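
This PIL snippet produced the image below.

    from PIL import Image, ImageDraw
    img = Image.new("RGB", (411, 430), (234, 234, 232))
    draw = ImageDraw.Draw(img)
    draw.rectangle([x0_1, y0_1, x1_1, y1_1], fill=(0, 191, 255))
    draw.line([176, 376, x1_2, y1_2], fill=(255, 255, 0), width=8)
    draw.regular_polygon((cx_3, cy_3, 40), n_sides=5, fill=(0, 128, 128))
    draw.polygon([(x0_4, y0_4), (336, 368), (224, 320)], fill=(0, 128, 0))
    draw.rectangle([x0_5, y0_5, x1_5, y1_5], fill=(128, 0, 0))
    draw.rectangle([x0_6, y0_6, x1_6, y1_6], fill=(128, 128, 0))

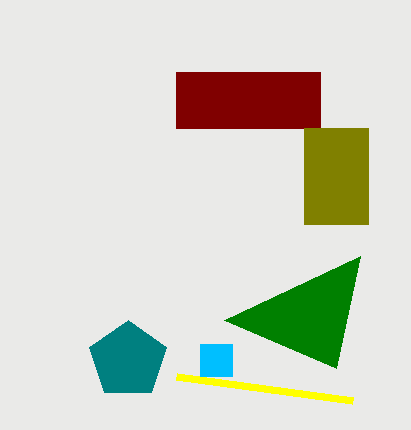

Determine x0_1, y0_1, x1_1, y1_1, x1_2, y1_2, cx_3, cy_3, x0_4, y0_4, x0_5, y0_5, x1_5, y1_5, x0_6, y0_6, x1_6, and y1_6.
x0_1 = 200, y0_1 = 344, x1_1 = 232, y1_1 = 376, x1_2 = 352, y1_2 = 400, cx_3 = 128, cy_3 = 360, x0_4 = 360, y0_4 = 256, x0_5 = 176, y0_5 = 72, x1_5 = 320, y1_5 = 128, x0_6 = 304, y0_6 = 128, x1_6 = 368, y1_6 = 224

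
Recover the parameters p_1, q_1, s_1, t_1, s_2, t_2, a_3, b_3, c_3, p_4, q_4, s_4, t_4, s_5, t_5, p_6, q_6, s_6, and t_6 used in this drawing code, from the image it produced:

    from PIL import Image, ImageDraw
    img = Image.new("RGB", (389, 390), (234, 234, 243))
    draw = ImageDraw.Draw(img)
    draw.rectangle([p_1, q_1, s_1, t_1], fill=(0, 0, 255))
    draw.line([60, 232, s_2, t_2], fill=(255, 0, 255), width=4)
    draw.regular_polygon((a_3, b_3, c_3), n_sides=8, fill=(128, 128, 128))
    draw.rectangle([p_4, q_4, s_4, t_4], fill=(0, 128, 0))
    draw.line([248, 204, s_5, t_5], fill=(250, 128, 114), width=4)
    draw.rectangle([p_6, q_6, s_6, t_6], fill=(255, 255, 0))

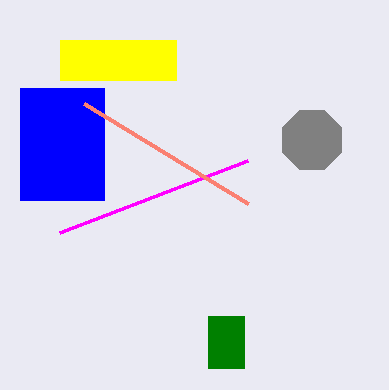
p_1 = 20
q_1 = 88
s_1 = 104
t_1 = 200
s_2 = 248
t_2 = 160
a_3 = 312
b_3 = 140
c_3 = 32
p_4 = 208
q_4 = 316
s_4 = 244
t_4 = 368
s_5 = 84
t_5 = 104
p_6 = 60
q_6 = 40
s_6 = 176
t_6 = 80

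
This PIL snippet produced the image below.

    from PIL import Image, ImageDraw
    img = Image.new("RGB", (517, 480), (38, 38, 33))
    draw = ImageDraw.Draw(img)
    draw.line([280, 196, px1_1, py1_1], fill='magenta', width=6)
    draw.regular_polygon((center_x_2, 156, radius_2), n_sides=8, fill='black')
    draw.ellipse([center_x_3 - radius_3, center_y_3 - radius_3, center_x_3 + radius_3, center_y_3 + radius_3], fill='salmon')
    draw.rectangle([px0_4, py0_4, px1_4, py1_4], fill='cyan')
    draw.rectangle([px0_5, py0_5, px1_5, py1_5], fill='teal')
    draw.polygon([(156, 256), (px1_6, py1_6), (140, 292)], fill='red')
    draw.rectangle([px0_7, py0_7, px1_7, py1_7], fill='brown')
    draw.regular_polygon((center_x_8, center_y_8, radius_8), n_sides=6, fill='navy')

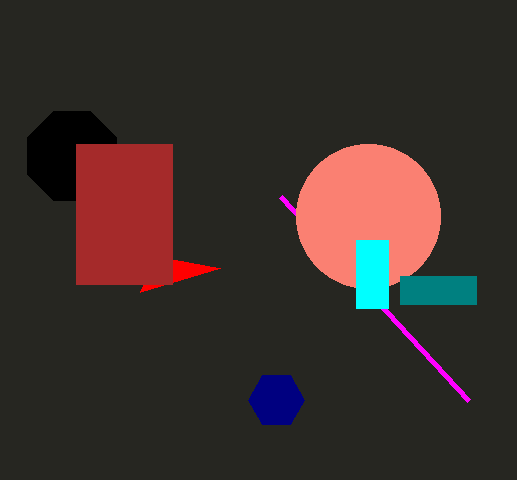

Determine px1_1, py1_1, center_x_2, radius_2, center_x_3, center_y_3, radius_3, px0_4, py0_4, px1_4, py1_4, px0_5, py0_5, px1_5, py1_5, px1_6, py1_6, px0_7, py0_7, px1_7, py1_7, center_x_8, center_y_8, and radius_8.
px1_1 = 468
py1_1 = 400
center_x_2 = 72
radius_2 = 48
center_x_3 = 368
center_y_3 = 216
radius_3 = 72
px0_4 = 356
py0_4 = 240
px1_4 = 388
py1_4 = 308
px0_5 = 400
py0_5 = 276
px1_5 = 476
py1_5 = 304
px1_6 = 220
py1_6 = 268
px0_7 = 76
py0_7 = 144
px1_7 = 172
py1_7 = 284
center_x_8 = 276
center_y_8 = 400
radius_8 = 28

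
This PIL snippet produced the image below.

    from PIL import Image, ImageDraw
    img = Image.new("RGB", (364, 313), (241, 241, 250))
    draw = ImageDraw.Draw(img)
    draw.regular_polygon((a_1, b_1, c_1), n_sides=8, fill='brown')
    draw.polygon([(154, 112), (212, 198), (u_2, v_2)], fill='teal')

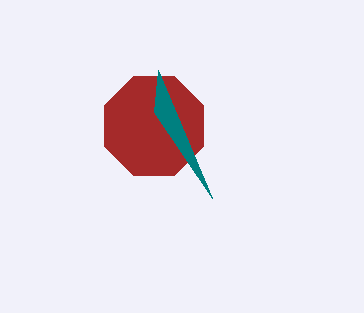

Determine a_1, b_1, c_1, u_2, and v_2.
a_1 = 154, b_1 = 126, c_1 = 54, u_2 = 158, v_2 = 70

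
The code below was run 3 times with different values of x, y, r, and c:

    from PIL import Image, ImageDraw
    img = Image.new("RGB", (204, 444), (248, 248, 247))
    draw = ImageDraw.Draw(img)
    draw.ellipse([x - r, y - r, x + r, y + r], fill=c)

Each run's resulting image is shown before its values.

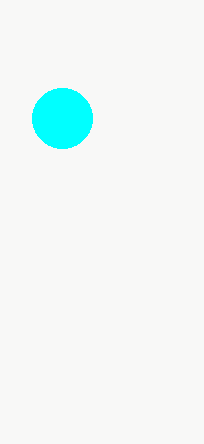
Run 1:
x = 62, y = 118, r = 30, c = 'cyan'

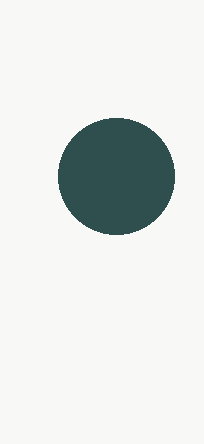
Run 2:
x = 116, y = 176, r = 58, c = 'darkslategray'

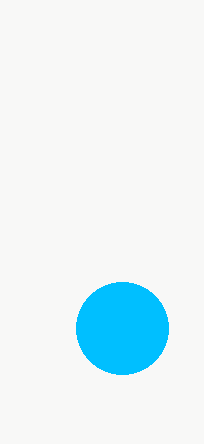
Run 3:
x = 122, y = 328, r = 46, c = 'deepskyblue'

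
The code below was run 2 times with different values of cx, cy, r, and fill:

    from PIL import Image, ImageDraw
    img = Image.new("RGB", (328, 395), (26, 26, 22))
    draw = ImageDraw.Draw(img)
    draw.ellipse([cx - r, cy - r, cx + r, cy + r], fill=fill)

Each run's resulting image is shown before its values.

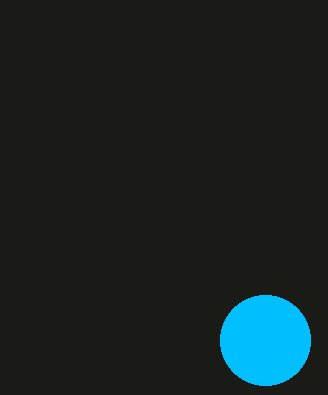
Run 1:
cx = 265
cy = 340
r = 45
fill = 'deepskyblue'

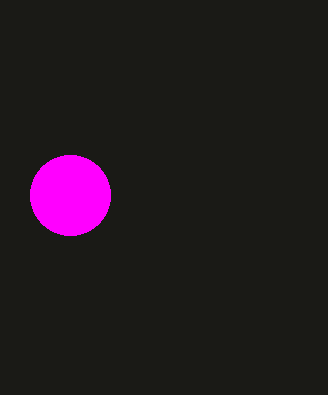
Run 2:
cx = 70, cy = 195, r = 40, fill = 'magenta'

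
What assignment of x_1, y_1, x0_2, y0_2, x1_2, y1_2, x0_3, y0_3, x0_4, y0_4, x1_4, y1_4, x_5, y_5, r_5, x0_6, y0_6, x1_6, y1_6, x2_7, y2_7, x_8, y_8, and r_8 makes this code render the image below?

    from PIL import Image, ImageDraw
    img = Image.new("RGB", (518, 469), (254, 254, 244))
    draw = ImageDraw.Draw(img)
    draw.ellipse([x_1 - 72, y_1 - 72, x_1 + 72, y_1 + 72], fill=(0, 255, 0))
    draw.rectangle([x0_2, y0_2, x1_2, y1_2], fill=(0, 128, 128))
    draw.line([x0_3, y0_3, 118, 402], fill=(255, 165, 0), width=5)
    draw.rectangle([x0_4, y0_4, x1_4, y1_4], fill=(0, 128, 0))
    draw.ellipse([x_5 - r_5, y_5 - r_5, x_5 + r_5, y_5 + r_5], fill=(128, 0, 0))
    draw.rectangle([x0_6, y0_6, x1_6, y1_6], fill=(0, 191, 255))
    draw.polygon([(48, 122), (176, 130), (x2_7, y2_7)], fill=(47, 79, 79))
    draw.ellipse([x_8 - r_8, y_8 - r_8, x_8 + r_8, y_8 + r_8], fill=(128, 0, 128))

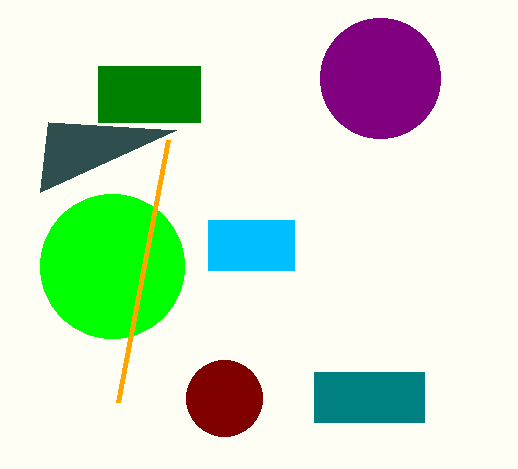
x_1 = 112, y_1 = 266, x0_2 = 314, y0_2 = 372, x1_2 = 424, y1_2 = 422, x0_3 = 168, y0_3 = 140, x0_4 = 98, y0_4 = 66, x1_4 = 200, y1_4 = 122, x_5 = 224, y_5 = 398, r_5 = 38, x0_6 = 208, y0_6 = 220, x1_6 = 294, y1_6 = 270, x2_7 = 40, y2_7 = 192, x_8 = 380, y_8 = 78, r_8 = 60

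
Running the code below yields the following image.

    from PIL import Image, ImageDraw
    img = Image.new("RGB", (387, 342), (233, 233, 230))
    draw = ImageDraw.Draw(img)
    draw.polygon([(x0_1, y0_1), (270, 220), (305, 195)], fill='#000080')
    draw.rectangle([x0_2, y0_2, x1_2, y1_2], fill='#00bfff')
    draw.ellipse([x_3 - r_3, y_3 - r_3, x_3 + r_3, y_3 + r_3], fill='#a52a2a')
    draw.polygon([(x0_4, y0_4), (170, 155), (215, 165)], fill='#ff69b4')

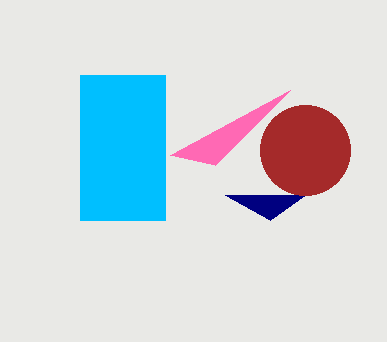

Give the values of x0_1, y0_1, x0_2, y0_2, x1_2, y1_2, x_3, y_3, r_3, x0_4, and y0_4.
x0_1 = 225
y0_1 = 195
x0_2 = 80
y0_2 = 75
x1_2 = 165
y1_2 = 220
x_3 = 305
y_3 = 150
r_3 = 45
x0_4 = 290
y0_4 = 90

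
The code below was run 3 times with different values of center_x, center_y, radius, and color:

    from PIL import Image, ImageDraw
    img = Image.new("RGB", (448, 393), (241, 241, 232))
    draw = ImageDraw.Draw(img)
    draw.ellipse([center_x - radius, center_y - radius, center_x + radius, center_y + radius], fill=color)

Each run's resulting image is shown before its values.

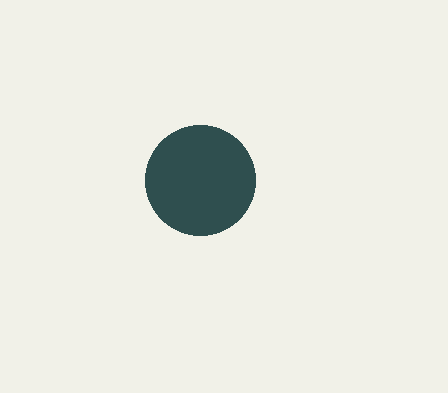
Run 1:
center_x = 200
center_y = 180
radius = 55
color = 'darkslategray'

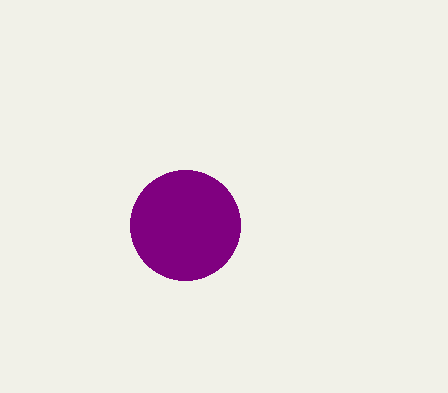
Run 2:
center_x = 185, center_y = 225, radius = 55, color = 'purple'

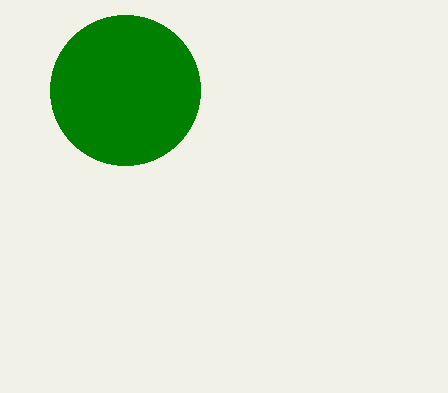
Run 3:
center_x = 125; center_y = 90; radius = 75; color = 'green'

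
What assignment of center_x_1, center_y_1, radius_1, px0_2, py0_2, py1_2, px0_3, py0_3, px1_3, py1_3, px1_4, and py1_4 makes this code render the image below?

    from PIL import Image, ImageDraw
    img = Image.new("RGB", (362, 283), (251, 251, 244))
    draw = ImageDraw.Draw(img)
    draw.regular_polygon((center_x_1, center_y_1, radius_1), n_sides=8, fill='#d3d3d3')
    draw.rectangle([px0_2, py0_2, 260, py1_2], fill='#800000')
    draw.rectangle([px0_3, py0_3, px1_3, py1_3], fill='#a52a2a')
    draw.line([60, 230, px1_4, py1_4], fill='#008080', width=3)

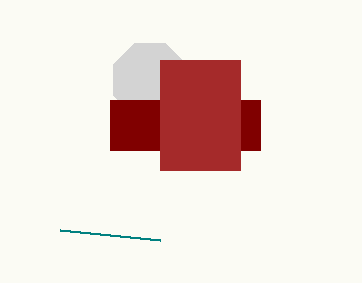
center_x_1 = 150
center_y_1 = 80
radius_1 = 40
px0_2 = 110
py0_2 = 100
py1_2 = 150
px0_3 = 160
py0_3 = 60
px1_3 = 240
py1_3 = 170
px1_4 = 160
py1_4 = 240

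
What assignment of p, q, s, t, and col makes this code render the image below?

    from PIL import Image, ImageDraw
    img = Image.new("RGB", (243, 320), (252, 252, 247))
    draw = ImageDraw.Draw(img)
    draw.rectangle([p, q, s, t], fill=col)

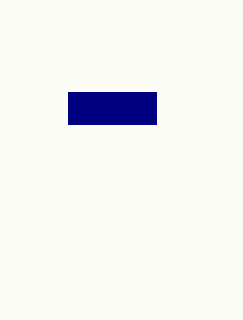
p = 68
q = 92
s = 156
t = 124
col = 'navy'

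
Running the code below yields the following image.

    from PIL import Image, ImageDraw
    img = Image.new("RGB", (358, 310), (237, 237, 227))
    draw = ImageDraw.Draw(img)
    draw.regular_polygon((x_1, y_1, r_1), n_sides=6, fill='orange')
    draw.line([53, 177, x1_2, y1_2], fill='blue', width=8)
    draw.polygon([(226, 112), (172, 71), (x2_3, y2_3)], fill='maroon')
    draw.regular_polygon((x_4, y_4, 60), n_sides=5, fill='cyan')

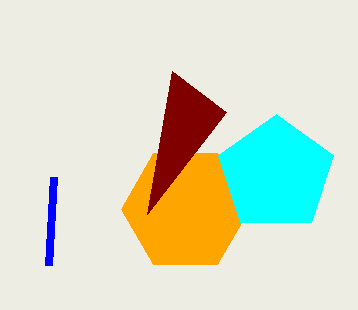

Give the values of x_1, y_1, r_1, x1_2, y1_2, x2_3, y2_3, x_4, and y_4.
x_1 = 185
y_1 = 209
r_1 = 64
x1_2 = 48
y1_2 = 265
x2_3 = 147
y2_3 = 214
x_4 = 276
y_4 = 174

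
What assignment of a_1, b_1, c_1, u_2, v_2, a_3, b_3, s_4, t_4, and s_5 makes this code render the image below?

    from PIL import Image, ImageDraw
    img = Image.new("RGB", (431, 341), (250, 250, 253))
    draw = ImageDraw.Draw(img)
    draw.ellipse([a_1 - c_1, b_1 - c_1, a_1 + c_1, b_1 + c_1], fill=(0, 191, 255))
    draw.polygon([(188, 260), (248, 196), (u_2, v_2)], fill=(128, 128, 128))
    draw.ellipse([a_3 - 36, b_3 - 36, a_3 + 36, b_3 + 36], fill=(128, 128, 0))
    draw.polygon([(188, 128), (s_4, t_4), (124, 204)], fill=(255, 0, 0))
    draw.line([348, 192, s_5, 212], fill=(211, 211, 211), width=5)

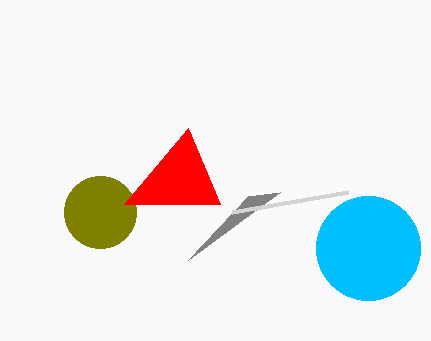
a_1 = 368; b_1 = 248; c_1 = 52; u_2 = 280; v_2 = 192; a_3 = 100; b_3 = 212; s_4 = 220; t_4 = 204; s_5 = 232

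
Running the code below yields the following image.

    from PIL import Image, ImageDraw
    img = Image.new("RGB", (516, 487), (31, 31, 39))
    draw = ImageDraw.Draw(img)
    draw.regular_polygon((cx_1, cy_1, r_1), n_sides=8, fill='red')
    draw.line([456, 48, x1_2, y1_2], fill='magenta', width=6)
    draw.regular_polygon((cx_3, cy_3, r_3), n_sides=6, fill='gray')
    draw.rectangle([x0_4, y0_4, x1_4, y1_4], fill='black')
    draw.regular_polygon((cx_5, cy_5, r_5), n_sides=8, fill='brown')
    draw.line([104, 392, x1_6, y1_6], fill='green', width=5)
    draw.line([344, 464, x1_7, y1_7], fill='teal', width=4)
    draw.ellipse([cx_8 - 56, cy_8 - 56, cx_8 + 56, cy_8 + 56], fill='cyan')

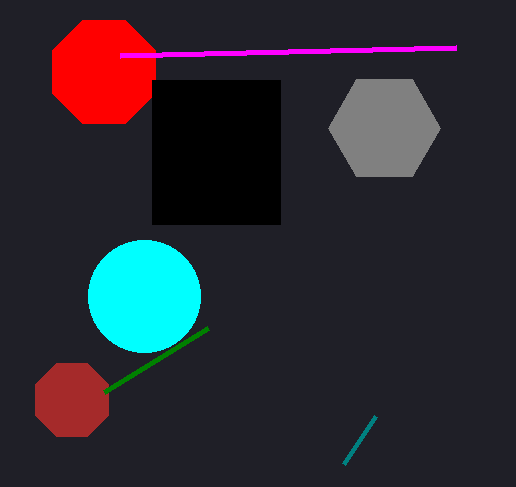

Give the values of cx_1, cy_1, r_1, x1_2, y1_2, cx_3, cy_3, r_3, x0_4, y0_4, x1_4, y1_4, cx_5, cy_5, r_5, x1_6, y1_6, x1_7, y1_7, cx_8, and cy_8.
cx_1 = 104
cy_1 = 72
r_1 = 56
x1_2 = 120
y1_2 = 56
cx_3 = 384
cy_3 = 128
r_3 = 56
x0_4 = 152
y0_4 = 80
x1_4 = 280
y1_4 = 224
cx_5 = 72
cy_5 = 400
r_5 = 40
x1_6 = 208
y1_6 = 328
x1_7 = 376
y1_7 = 416
cx_8 = 144
cy_8 = 296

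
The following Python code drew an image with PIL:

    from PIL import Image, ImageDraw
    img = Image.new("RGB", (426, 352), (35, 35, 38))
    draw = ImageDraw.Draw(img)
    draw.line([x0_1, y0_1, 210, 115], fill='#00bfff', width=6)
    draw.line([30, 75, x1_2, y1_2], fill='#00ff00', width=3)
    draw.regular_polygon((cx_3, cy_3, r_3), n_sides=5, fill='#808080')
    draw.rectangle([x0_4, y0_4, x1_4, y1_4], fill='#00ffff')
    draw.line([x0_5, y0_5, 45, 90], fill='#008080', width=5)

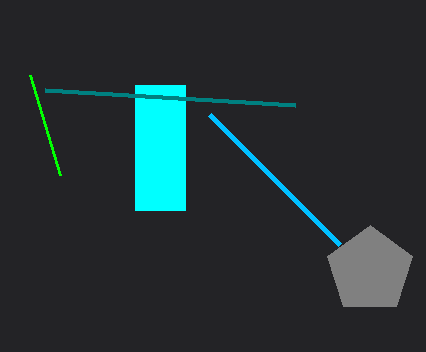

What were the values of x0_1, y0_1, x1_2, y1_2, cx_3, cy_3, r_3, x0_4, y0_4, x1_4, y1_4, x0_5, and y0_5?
x0_1 = 340
y0_1 = 245
x1_2 = 60
y1_2 = 175
cx_3 = 370
cy_3 = 270
r_3 = 45
x0_4 = 135
y0_4 = 85
x1_4 = 185
y1_4 = 210
x0_5 = 295
y0_5 = 105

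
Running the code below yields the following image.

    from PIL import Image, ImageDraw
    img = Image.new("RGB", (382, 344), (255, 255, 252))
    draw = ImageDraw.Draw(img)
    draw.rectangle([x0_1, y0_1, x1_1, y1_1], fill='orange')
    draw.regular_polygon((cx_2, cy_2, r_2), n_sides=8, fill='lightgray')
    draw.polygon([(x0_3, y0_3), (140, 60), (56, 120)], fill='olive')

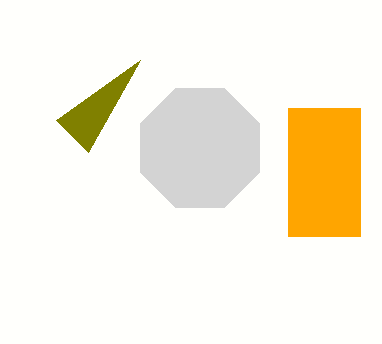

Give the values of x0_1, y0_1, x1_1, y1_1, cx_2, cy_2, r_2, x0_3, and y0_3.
x0_1 = 288; y0_1 = 108; x1_1 = 360; y1_1 = 236; cx_2 = 200; cy_2 = 148; r_2 = 64; x0_3 = 88; y0_3 = 152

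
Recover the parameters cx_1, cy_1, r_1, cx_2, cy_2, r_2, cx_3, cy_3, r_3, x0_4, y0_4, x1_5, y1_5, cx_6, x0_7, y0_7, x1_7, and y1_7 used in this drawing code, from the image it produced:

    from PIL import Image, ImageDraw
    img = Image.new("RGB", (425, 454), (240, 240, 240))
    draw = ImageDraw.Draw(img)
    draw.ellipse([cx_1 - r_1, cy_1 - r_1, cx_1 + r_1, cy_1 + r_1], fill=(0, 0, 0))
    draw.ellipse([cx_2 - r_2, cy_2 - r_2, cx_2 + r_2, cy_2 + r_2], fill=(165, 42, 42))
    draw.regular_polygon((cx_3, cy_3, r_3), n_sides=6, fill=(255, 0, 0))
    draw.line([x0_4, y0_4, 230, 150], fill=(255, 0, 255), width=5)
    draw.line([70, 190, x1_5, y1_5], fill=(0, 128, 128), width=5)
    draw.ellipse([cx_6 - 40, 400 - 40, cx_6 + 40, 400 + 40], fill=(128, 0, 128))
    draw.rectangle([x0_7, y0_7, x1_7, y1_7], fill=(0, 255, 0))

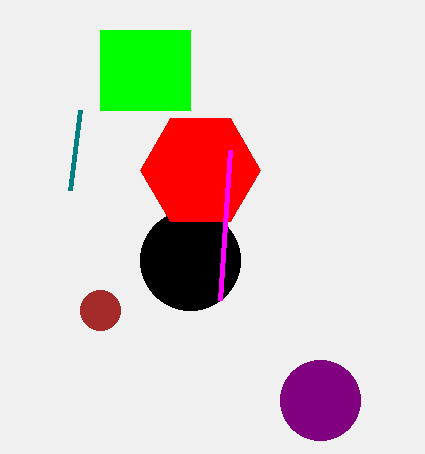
cx_1 = 190; cy_1 = 260; r_1 = 50; cx_2 = 100; cy_2 = 310; r_2 = 20; cx_3 = 200; cy_3 = 170; r_3 = 60; x0_4 = 220; y0_4 = 300; x1_5 = 80; y1_5 = 110; cx_6 = 320; x0_7 = 100; y0_7 = 30; x1_7 = 190; y1_7 = 110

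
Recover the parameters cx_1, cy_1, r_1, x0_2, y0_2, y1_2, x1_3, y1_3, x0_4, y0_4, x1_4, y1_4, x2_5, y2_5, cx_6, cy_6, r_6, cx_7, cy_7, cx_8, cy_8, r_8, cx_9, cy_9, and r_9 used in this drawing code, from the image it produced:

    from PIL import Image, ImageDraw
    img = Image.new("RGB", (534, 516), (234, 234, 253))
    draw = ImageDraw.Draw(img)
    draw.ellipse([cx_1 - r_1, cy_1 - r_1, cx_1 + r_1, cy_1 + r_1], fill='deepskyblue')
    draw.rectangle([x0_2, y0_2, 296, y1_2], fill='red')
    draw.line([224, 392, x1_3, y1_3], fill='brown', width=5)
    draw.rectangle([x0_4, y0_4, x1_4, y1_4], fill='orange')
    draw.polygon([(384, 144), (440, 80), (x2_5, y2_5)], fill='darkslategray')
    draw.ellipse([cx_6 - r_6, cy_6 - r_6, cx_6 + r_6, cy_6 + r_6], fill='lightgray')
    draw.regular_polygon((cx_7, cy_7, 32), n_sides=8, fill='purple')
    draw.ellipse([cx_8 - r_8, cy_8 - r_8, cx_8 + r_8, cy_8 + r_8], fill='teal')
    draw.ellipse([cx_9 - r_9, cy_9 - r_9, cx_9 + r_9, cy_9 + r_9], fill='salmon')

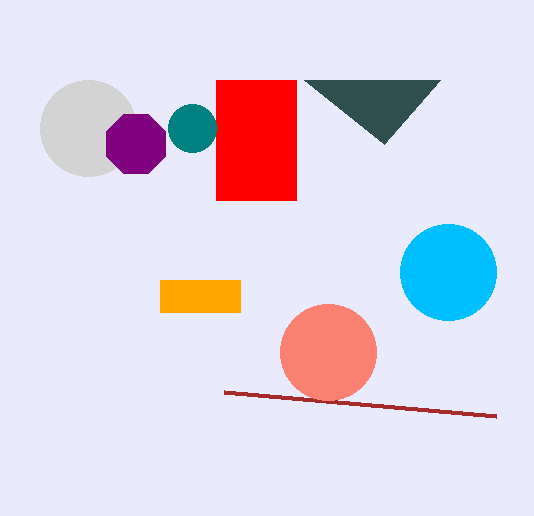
cx_1 = 448; cy_1 = 272; r_1 = 48; x0_2 = 216; y0_2 = 80; y1_2 = 200; x1_3 = 496; y1_3 = 416; x0_4 = 160; y0_4 = 280; x1_4 = 240; y1_4 = 312; x2_5 = 304; y2_5 = 80; cx_6 = 88; cy_6 = 128; r_6 = 48; cx_7 = 136; cy_7 = 144; cx_8 = 192; cy_8 = 128; r_8 = 24; cx_9 = 328; cy_9 = 352; r_9 = 48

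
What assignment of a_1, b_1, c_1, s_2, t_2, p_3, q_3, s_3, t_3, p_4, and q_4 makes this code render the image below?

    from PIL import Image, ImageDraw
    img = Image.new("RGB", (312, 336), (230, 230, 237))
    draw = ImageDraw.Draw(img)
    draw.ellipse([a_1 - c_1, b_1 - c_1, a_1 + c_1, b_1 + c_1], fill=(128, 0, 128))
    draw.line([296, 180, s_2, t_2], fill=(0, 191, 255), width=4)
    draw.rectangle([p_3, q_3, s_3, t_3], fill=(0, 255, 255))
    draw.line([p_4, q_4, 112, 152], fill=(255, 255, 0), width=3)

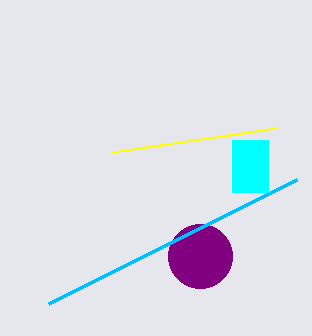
a_1 = 200; b_1 = 256; c_1 = 32; s_2 = 48; t_2 = 304; p_3 = 232; q_3 = 140; s_3 = 268; t_3 = 192; p_4 = 276; q_4 = 128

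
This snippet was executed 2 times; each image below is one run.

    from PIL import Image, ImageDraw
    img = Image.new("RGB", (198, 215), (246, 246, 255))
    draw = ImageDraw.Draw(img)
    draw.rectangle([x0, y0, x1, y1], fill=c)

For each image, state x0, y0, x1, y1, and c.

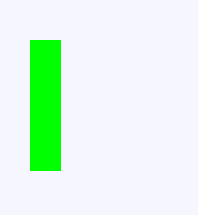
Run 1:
x0 = 30; y0 = 40; x1 = 60; y1 = 170; c = 'lime'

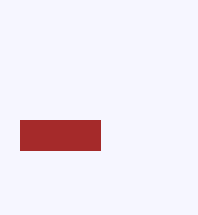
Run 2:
x0 = 20; y0 = 120; x1 = 100; y1 = 150; c = 'brown'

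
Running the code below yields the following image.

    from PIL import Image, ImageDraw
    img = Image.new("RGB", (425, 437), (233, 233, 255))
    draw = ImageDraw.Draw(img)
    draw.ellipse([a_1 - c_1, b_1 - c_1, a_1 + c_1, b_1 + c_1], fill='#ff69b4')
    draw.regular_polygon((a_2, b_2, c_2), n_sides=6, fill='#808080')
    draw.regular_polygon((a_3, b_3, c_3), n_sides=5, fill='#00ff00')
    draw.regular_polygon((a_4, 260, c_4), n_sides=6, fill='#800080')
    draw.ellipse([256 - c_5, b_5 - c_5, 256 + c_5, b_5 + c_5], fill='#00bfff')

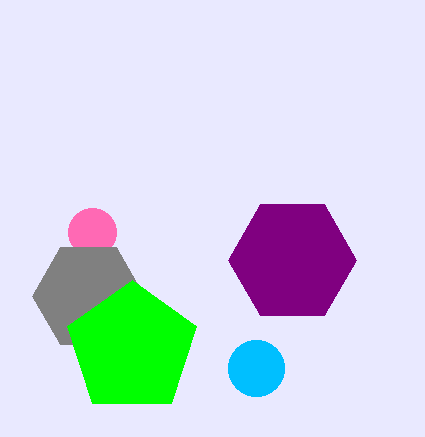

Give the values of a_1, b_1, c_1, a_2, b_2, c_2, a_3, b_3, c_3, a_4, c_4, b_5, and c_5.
a_1 = 92, b_1 = 232, c_1 = 24, a_2 = 88, b_2 = 296, c_2 = 56, a_3 = 132, b_3 = 348, c_3 = 68, a_4 = 292, c_4 = 64, b_5 = 368, c_5 = 28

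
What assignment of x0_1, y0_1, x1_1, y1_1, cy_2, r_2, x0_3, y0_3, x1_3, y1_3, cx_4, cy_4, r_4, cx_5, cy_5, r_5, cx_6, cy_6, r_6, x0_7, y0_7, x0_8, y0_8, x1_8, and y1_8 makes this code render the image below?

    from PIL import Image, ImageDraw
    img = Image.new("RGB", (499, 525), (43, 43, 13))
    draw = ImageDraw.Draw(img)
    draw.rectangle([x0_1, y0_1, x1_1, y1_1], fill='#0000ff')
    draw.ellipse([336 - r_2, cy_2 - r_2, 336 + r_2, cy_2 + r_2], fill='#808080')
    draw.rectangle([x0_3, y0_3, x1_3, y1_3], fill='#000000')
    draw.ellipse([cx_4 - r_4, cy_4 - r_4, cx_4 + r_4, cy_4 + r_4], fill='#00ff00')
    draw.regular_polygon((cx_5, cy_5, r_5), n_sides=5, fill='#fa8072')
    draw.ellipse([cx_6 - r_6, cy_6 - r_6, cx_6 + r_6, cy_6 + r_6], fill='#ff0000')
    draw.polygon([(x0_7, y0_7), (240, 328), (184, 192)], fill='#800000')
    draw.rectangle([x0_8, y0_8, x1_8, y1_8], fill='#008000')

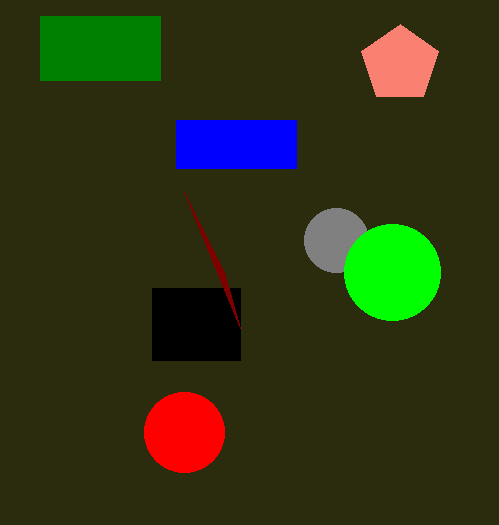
x0_1 = 176; y0_1 = 120; x1_1 = 296; y1_1 = 168; cy_2 = 240; r_2 = 32; x0_3 = 152; y0_3 = 288; x1_3 = 240; y1_3 = 360; cx_4 = 392; cy_4 = 272; r_4 = 48; cx_5 = 400; cy_5 = 64; r_5 = 40; cx_6 = 184; cy_6 = 432; r_6 = 40; x0_7 = 224; y0_7 = 272; x0_8 = 40; y0_8 = 16; x1_8 = 160; y1_8 = 80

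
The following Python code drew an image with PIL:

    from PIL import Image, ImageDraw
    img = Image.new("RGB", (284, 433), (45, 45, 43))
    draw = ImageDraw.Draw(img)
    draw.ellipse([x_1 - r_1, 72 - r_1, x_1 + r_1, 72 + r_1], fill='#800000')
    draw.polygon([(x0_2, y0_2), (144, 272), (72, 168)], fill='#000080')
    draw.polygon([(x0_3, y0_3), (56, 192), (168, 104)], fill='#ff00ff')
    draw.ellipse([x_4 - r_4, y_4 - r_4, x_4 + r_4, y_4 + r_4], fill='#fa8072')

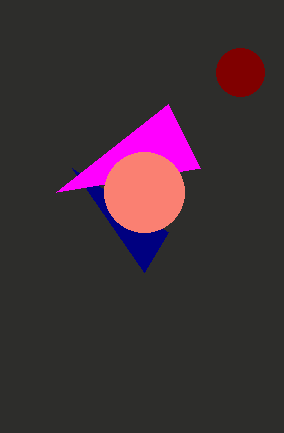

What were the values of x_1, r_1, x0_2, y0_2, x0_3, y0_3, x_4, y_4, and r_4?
x_1 = 240; r_1 = 24; x0_2 = 168; y0_2 = 232; x0_3 = 200; y0_3 = 168; x_4 = 144; y_4 = 192; r_4 = 40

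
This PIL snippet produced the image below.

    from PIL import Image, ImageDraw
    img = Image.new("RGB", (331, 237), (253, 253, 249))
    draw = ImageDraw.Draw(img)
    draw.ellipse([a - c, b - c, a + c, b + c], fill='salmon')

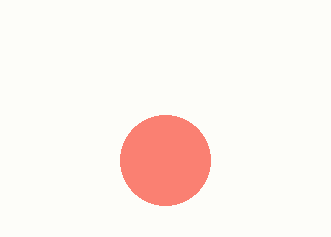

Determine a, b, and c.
a = 165
b = 160
c = 45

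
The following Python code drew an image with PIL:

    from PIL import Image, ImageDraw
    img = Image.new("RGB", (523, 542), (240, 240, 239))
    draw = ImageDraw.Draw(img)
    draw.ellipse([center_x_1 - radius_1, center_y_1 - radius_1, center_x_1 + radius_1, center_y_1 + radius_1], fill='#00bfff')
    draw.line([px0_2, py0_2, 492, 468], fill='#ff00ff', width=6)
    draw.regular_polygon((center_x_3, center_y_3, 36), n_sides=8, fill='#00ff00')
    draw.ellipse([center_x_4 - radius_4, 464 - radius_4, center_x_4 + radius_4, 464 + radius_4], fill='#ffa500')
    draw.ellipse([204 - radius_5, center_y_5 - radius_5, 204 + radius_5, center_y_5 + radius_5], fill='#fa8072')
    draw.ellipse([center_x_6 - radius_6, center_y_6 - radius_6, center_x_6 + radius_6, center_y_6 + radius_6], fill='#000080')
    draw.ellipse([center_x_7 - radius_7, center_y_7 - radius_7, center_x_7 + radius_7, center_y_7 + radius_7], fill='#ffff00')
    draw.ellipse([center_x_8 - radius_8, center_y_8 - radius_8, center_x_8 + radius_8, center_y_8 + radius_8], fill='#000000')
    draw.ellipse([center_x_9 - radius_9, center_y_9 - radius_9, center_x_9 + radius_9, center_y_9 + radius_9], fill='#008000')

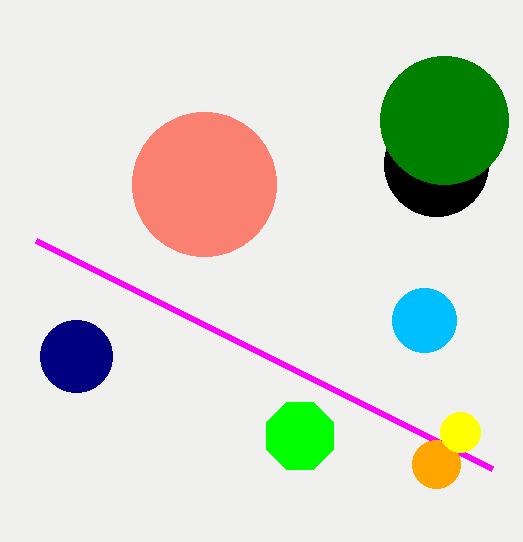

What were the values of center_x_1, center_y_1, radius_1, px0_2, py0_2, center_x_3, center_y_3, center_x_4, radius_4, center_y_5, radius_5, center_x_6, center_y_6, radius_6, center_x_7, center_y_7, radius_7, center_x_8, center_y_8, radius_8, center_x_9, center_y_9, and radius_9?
center_x_1 = 424, center_y_1 = 320, radius_1 = 32, px0_2 = 36, py0_2 = 240, center_x_3 = 300, center_y_3 = 436, center_x_4 = 436, radius_4 = 24, center_y_5 = 184, radius_5 = 72, center_x_6 = 76, center_y_6 = 356, radius_6 = 36, center_x_7 = 460, center_y_7 = 432, radius_7 = 20, center_x_8 = 436, center_y_8 = 164, radius_8 = 52, center_x_9 = 444, center_y_9 = 120, radius_9 = 64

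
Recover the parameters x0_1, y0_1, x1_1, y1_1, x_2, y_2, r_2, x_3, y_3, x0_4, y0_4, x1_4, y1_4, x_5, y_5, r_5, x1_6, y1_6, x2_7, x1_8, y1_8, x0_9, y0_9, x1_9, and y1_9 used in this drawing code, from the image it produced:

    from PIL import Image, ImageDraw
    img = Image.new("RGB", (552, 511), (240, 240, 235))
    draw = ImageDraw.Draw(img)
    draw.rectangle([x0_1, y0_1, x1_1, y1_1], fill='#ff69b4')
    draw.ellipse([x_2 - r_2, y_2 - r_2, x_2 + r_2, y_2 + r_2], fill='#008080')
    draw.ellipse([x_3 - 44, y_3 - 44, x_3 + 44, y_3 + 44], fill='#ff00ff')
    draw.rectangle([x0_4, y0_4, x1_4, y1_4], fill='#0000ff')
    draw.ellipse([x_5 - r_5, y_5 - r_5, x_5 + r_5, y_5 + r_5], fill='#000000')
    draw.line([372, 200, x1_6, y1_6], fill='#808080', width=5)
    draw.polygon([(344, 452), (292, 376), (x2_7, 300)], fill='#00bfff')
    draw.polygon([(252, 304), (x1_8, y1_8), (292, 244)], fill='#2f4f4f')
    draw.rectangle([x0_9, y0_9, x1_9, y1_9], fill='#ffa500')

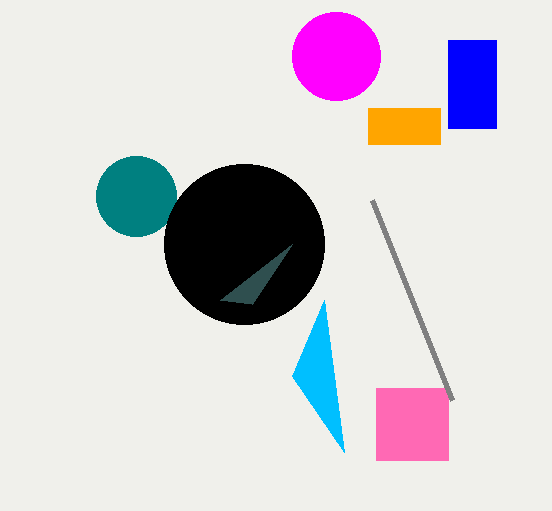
x0_1 = 376, y0_1 = 388, x1_1 = 448, y1_1 = 460, x_2 = 136, y_2 = 196, r_2 = 40, x_3 = 336, y_3 = 56, x0_4 = 448, y0_4 = 40, x1_4 = 496, y1_4 = 128, x_5 = 244, y_5 = 244, r_5 = 80, x1_6 = 452, y1_6 = 400, x2_7 = 324, x1_8 = 220, y1_8 = 300, x0_9 = 368, y0_9 = 108, x1_9 = 440, y1_9 = 144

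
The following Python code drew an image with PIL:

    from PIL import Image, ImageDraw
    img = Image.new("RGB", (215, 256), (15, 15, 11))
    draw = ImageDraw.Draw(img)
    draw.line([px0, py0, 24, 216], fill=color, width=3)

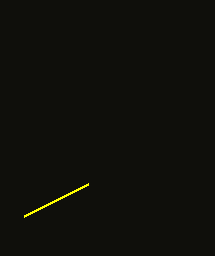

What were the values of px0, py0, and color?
px0 = 88; py0 = 184; color = 'yellow'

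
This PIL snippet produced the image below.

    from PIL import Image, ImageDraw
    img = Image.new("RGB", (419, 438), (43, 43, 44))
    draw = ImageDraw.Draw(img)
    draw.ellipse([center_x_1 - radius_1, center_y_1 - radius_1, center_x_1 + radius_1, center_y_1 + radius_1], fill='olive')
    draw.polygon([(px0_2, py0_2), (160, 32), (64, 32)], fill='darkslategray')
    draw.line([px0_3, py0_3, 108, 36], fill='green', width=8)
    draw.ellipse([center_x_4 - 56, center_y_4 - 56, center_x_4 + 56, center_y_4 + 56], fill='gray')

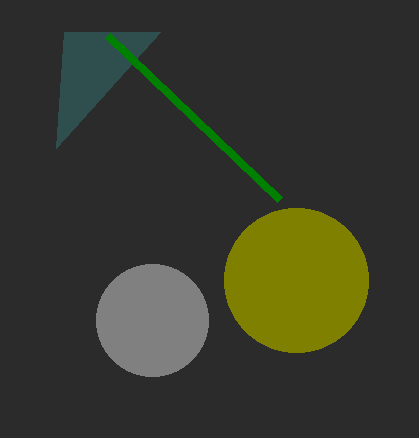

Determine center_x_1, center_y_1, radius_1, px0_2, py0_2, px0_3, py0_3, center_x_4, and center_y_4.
center_x_1 = 296, center_y_1 = 280, radius_1 = 72, px0_2 = 56, py0_2 = 148, px0_3 = 280, py0_3 = 200, center_x_4 = 152, center_y_4 = 320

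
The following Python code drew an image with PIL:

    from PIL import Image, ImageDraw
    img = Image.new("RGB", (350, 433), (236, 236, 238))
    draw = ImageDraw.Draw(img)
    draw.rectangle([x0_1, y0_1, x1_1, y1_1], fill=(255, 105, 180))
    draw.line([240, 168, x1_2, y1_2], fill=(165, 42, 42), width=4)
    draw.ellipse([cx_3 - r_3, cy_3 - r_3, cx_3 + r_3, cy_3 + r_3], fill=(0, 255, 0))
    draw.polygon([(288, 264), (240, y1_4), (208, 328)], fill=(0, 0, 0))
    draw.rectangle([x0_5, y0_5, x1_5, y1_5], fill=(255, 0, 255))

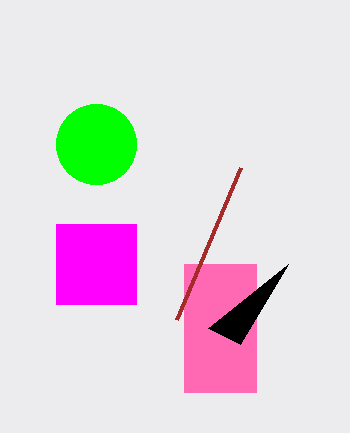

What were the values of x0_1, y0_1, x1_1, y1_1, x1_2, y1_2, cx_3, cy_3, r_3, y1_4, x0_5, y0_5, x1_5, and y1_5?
x0_1 = 184
y0_1 = 264
x1_1 = 256
y1_1 = 392
x1_2 = 176
y1_2 = 320
cx_3 = 96
cy_3 = 144
r_3 = 40
y1_4 = 344
x0_5 = 56
y0_5 = 224
x1_5 = 136
y1_5 = 304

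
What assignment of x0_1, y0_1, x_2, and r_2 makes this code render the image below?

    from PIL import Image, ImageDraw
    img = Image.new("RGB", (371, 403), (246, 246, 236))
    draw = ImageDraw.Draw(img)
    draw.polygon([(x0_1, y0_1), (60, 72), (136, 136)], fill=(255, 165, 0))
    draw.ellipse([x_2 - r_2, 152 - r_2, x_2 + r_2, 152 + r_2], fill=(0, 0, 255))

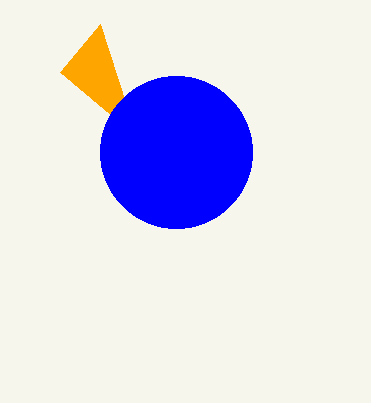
x0_1 = 100; y0_1 = 24; x_2 = 176; r_2 = 76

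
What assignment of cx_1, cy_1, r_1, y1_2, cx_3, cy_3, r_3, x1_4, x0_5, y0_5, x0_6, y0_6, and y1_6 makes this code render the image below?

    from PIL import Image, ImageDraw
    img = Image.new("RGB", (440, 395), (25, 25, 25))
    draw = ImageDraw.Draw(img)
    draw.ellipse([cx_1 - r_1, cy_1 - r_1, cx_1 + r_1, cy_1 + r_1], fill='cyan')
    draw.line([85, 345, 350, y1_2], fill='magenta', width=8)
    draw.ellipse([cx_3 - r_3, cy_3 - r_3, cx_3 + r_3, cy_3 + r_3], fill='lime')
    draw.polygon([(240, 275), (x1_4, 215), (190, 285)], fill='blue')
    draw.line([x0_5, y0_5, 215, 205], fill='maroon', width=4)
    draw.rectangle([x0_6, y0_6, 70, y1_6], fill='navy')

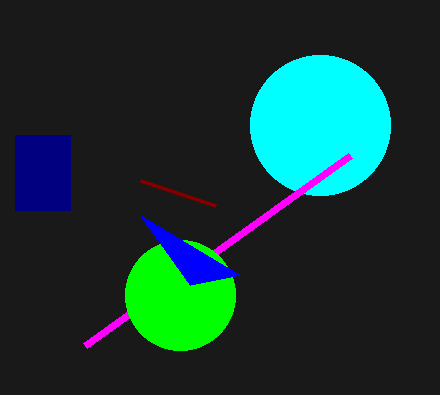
cx_1 = 320
cy_1 = 125
r_1 = 70
y1_2 = 155
cx_3 = 180
cy_3 = 295
r_3 = 55
x1_4 = 140
x0_5 = 140
y0_5 = 180
x0_6 = 15
y0_6 = 135
y1_6 = 210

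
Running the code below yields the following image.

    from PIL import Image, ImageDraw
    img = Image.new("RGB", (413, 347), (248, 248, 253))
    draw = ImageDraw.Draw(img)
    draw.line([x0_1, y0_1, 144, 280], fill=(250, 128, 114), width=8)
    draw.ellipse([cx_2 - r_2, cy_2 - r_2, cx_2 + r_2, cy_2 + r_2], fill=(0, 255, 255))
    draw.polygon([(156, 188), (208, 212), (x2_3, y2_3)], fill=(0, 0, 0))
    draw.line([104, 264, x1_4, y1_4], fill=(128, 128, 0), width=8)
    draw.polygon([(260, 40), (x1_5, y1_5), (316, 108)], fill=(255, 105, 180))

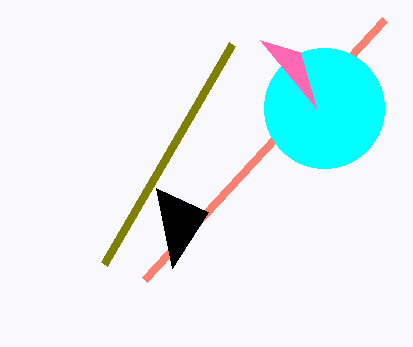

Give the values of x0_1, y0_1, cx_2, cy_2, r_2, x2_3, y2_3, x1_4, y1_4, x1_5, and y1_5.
x0_1 = 384
y0_1 = 20
cx_2 = 324
cy_2 = 108
r_2 = 60
x2_3 = 172
y2_3 = 268
x1_4 = 232
y1_4 = 44
x1_5 = 300
y1_5 = 52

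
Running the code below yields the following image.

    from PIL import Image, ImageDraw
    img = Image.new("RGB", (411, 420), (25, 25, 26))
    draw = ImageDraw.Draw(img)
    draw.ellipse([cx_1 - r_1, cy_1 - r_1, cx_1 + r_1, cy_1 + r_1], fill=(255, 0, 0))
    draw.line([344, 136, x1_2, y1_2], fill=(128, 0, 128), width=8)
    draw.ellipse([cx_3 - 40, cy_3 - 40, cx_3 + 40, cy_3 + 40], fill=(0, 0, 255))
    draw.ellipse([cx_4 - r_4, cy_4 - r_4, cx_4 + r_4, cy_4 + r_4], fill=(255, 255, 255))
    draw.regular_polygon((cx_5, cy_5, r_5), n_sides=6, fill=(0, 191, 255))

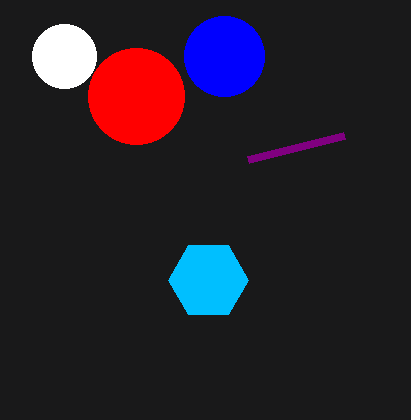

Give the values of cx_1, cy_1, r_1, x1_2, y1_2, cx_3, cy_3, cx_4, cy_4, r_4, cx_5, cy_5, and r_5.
cx_1 = 136; cy_1 = 96; r_1 = 48; x1_2 = 248; y1_2 = 160; cx_3 = 224; cy_3 = 56; cx_4 = 64; cy_4 = 56; r_4 = 32; cx_5 = 208; cy_5 = 280; r_5 = 40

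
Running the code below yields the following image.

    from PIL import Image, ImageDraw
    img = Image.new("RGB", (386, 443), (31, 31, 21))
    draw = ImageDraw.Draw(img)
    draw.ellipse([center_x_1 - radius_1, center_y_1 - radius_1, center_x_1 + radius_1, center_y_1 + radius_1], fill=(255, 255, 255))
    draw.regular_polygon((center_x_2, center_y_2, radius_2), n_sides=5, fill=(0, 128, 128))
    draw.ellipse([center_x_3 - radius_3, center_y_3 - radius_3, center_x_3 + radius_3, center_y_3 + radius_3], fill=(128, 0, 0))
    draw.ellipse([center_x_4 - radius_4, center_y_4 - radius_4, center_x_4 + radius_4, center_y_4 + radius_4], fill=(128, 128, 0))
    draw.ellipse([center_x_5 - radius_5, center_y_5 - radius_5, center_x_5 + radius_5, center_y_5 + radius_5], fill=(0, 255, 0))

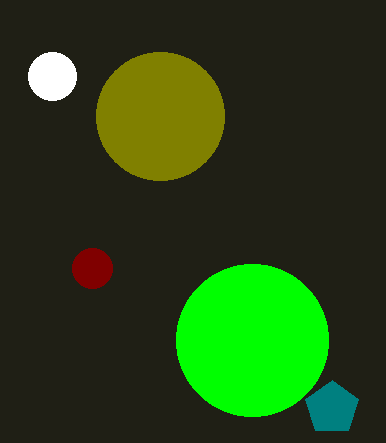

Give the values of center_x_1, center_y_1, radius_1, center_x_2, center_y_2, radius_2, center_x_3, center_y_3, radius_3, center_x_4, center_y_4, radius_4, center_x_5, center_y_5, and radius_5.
center_x_1 = 52; center_y_1 = 76; radius_1 = 24; center_x_2 = 332; center_y_2 = 408; radius_2 = 28; center_x_3 = 92; center_y_3 = 268; radius_3 = 20; center_x_4 = 160; center_y_4 = 116; radius_4 = 64; center_x_5 = 252; center_y_5 = 340; radius_5 = 76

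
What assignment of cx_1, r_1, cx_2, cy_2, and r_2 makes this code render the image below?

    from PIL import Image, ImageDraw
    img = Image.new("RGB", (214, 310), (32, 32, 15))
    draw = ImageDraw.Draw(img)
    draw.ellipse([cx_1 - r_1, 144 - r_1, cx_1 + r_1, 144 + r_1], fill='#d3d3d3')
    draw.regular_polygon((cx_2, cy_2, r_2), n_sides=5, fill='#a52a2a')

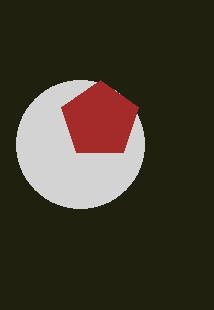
cx_1 = 80; r_1 = 64; cx_2 = 100; cy_2 = 120; r_2 = 40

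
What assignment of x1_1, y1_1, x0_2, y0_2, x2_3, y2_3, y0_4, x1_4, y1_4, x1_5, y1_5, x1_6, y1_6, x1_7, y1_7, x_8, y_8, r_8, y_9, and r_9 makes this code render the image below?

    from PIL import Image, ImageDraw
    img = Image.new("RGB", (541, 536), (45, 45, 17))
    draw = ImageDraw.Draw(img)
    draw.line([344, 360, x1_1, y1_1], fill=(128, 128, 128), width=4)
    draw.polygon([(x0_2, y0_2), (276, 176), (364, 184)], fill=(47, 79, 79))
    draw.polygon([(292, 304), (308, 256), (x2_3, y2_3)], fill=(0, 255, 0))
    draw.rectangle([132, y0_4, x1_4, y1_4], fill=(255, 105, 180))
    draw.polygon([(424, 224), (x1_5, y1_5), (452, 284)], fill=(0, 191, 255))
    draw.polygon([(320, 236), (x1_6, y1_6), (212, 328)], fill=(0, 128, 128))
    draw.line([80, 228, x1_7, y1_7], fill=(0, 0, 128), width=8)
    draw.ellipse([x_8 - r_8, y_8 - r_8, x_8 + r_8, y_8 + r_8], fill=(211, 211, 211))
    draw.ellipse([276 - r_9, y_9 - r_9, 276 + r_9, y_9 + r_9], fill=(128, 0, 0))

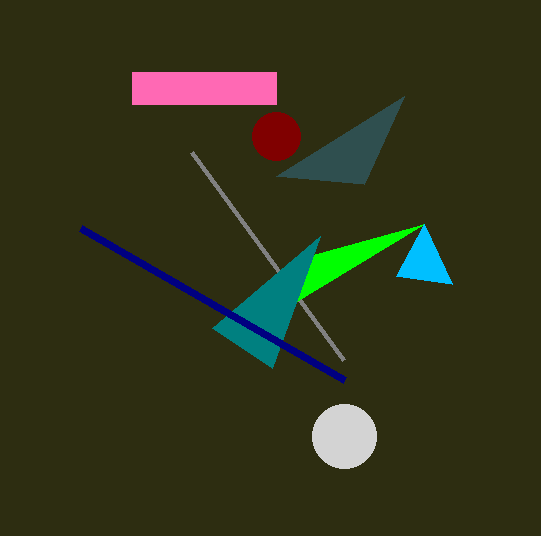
x1_1 = 192; y1_1 = 152; x0_2 = 404; y0_2 = 96; x2_3 = 424; y2_3 = 224; y0_4 = 72; x1_4 = 276; y1_4 = 104; x1_5 = 396; y1_5 = 276; x1_6 = 272; y1_6 = 368; x1_7 = 344; y1_7 = 380; x_8 = 344; y_8 = 436; r_8 = 32; y_9 = 136; r_9 = 24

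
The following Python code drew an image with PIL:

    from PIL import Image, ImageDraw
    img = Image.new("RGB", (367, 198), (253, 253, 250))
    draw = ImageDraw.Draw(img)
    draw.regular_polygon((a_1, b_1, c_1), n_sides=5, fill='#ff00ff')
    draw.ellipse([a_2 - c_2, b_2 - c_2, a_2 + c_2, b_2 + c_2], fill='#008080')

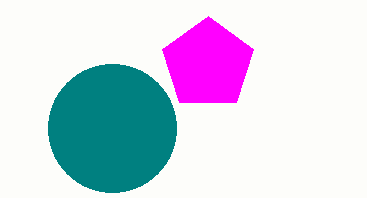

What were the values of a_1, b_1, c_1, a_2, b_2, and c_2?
a_1 = 208, b_1 = 64, c_1 = 48, a_2 = 112, b_2 = 128, c_2 = 64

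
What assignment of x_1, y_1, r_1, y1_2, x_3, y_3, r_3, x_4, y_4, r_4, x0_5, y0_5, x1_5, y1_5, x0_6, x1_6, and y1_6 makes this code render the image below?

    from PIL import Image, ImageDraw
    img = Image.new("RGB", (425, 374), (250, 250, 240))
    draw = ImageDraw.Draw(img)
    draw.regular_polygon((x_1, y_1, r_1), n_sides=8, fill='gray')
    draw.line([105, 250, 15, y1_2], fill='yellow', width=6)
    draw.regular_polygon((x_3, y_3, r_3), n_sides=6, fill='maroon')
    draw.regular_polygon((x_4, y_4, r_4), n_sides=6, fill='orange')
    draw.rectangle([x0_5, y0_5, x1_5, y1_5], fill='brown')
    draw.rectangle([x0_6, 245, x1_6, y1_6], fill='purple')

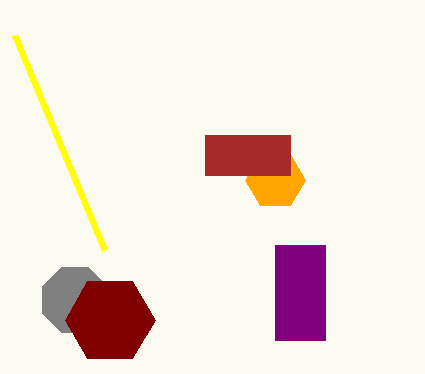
x_1 = 75; y_1 = 300; r_1 = 35; y1_2 = 35; x_3 = 110; y_3 = 320; r_3 = 45; x_4 = 275; y_4 = 180; r_4 = 30; x0_5 = 205; y0_5 = 135; x1_5 = 290; y1_5 = 175; x0_6 = 275; x1_6 = 325; y1_6 = 340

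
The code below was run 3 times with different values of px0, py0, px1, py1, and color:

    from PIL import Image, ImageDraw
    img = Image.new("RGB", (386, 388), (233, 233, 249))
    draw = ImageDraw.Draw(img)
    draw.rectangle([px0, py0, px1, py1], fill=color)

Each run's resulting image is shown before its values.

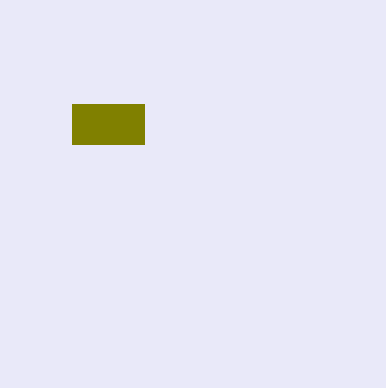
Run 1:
px0 = 72
py0 = 104
px1 = 144
py1 = 144
color = 'olive'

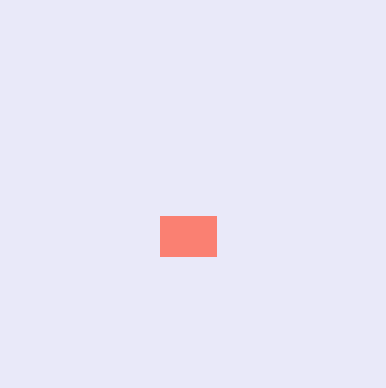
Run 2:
px0 = 160; py0 = 216; px1 = 216; py1 = 256; color = 'salmon'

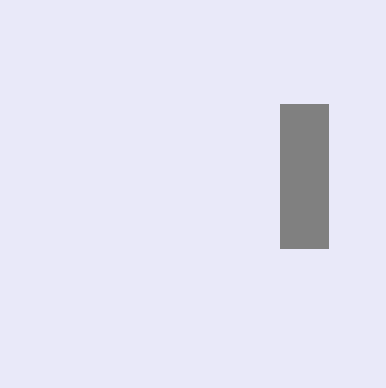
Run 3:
px0 = 280, py0 = 104, px1 = 328, py1 = 248, color = 'gray'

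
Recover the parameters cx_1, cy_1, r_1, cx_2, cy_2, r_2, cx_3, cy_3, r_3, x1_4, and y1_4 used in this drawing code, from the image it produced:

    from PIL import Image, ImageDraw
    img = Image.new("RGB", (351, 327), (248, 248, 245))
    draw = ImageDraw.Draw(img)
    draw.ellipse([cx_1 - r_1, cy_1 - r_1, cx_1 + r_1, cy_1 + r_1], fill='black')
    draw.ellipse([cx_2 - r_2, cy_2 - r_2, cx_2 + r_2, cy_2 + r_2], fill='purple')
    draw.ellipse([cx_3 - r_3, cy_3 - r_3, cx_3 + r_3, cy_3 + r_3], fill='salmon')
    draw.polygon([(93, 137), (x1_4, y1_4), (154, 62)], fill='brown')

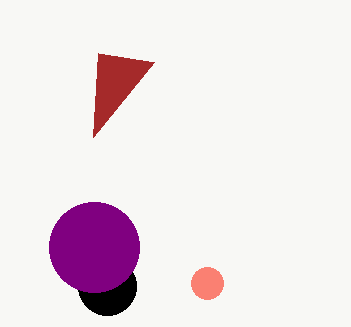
cx_1 = 107; cy_1 = 286; r_1 = 29; cx_2 = 94; cy_2 = 247; r_2 = 45; cx_3 = 207; cy_3 = 283; r_3 = 16; x1_4 = 98; y1_4 = 53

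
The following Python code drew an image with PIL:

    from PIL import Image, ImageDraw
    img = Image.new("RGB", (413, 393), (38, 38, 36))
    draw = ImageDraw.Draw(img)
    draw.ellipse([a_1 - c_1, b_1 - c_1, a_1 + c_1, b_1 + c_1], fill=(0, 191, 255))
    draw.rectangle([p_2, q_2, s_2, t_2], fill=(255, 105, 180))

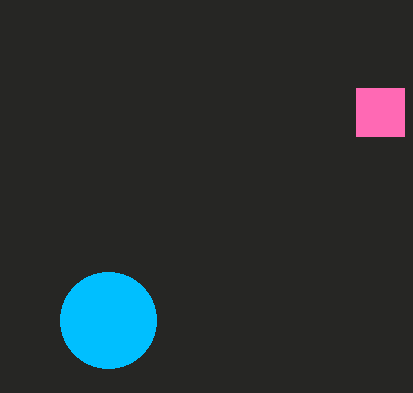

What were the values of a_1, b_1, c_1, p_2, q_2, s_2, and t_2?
a_1 = 108, b_1 = 320, c_1 = 48, p_2 = 356, q_2 = 88, s_2 = 404, t_2 = 136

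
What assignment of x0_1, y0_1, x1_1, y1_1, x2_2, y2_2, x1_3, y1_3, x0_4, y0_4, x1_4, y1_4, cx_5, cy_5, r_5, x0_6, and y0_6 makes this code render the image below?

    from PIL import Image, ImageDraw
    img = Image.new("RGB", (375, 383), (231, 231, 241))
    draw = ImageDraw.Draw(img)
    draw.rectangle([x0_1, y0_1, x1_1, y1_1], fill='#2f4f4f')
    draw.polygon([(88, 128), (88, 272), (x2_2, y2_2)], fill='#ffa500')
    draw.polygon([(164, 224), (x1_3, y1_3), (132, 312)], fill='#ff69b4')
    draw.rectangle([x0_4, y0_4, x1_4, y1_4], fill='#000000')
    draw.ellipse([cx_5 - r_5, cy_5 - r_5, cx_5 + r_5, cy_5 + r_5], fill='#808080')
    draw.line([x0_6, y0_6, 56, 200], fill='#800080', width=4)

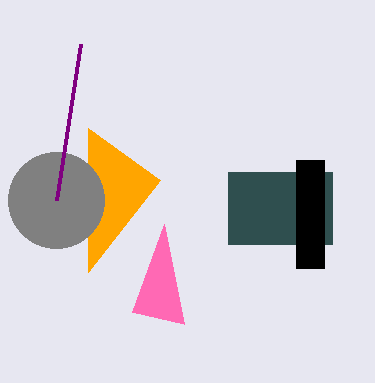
x0_1 = 228, y0_1 = 172, x1_1 = 332, y1_1 = 244, x2_2 = 160, y2_2 = 180, x1_3 = 184, y1_3 = 324, x0_4 = 296, y0_4 = 160, x1_4 = 324, y1_4 = 268, cx_5 = 56, cy_5 = 200, r_5 = 48, x0_6 = 80, y0_6 = 44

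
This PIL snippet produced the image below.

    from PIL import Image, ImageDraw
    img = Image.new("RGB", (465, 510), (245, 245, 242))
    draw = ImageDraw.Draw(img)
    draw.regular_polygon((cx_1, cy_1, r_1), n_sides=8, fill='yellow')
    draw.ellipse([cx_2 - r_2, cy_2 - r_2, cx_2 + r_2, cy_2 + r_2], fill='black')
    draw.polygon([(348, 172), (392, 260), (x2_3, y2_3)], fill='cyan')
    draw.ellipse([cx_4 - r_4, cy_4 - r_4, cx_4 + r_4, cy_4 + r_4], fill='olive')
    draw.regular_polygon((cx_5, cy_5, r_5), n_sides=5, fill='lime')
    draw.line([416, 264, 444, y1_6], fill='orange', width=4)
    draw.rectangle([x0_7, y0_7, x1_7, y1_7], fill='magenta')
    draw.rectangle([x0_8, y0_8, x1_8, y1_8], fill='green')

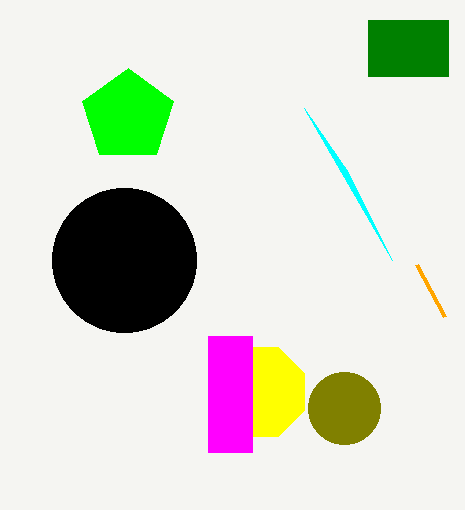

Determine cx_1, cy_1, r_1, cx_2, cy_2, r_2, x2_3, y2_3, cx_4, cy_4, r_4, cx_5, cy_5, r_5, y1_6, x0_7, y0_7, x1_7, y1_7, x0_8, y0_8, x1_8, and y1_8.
cx_1 = 260, cy_1 = 392, r_1 = 48, cx_2 = 124, cy_2 = 260, r_2 = 72, x2_3 = 304, y2_3 = 108, cx_4 = 344, cy_4 = 408, r_4 = 36, cx_5 = 128, cy_5 = 116, r_5 = 48, y1_6 = 316, x0_7 = 208, y0_7 = 336, x1_7 = 252, y1_7 = 452, x0_8 = 368, y0_8 = 20, x1_8 = 448, y1_8 = 76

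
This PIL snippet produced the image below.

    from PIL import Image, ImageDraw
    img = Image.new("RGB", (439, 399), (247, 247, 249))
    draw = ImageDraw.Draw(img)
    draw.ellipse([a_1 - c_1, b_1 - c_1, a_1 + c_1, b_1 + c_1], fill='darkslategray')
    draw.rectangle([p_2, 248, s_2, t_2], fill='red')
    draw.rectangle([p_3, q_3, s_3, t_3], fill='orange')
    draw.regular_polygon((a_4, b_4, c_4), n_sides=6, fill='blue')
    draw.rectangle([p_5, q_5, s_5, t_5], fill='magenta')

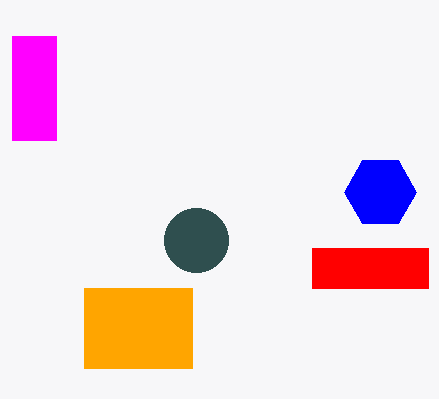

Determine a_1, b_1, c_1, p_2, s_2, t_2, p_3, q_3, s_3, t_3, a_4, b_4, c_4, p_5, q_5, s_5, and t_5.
a_1 = 196, b_1 = 240, c_1 = 32, p_2 = 312, s_2 = 428, t_2 = 288, p_3 = 84, q_3 = 288, s_3 = 192, t_3 = 368, a_4 = 380, b_4 = 192, c_4 = 36, p_5 = 12, q_5 = 36, s_5 = 56, t_5 = 140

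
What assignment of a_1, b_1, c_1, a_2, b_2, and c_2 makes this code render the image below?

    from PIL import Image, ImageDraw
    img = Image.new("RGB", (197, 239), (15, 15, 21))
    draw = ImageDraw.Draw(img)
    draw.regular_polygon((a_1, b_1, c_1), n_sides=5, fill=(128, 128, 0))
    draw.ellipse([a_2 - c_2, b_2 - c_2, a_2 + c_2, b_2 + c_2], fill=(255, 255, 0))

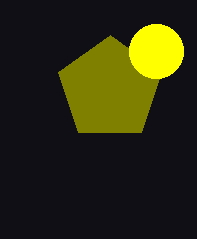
a_1 = 110
b_1 = 89
c_1 = 54
a_2 = 156
b_2 = 51
c_2 = 27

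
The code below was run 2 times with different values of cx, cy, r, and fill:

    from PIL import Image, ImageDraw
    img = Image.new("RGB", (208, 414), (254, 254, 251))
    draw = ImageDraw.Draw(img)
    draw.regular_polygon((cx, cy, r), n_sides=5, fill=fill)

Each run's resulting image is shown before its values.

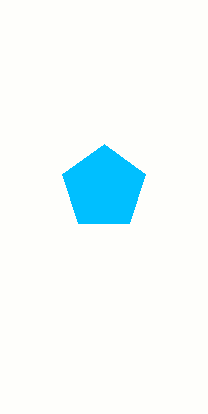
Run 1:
cx = 104
cy = 188
r = 44
fill = 'deepskyblue'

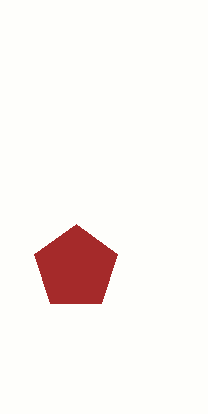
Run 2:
cx = 76; cy = 268; r = 44; fill = 'brown'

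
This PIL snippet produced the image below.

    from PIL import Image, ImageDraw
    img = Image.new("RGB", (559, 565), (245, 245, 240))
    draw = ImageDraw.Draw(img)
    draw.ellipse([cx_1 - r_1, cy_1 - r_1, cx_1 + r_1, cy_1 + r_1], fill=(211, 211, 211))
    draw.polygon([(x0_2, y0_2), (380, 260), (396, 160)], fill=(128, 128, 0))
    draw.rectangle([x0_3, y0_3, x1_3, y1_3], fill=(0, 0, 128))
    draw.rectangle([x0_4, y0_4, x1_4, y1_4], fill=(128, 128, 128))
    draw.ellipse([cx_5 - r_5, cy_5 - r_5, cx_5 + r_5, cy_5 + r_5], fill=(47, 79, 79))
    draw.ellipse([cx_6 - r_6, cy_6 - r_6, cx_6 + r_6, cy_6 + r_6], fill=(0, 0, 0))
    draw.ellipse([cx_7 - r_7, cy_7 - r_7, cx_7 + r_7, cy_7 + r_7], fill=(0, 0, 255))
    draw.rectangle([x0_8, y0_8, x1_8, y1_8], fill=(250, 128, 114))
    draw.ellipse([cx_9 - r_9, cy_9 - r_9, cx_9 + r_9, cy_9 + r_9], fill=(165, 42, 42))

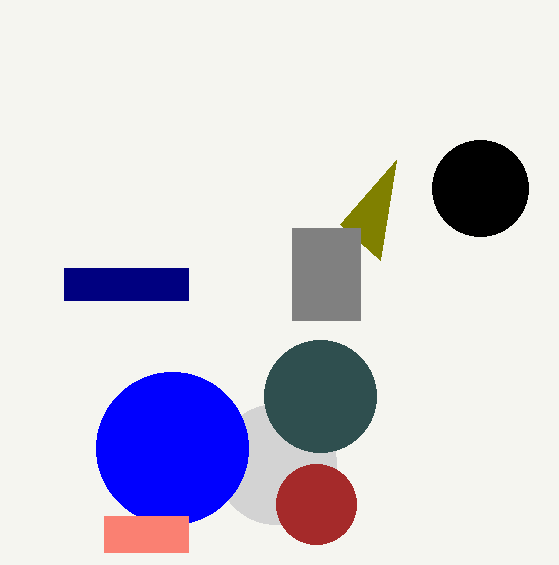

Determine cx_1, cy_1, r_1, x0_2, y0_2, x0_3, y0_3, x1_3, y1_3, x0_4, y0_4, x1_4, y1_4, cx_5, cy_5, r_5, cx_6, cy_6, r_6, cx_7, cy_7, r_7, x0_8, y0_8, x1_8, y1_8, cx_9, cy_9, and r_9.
cx_1 = 276; cy_1 = 464; r_1 = 60; x0_2 = 340; y0_2 = 224; x0_3 = 64; y0_3 = 268; x1_3 = 188; y1_3 = 300; x0_4 = 292; y0_4 = 228; x1_4 = 360; y1_4 = 320; cx_5 = 320; cy_5 = 396; r_5 = 56; cx_6 = 480; cy_6 = 188; r_6 = 48; cx_7 = 172; cy_7 = 448; r_7 = 76; x0_8 = 104; y0_8 = 516; x1_8 = 188; y1_8 = 552; cx_9 = 316; cy_9 = 504; r_9 = 40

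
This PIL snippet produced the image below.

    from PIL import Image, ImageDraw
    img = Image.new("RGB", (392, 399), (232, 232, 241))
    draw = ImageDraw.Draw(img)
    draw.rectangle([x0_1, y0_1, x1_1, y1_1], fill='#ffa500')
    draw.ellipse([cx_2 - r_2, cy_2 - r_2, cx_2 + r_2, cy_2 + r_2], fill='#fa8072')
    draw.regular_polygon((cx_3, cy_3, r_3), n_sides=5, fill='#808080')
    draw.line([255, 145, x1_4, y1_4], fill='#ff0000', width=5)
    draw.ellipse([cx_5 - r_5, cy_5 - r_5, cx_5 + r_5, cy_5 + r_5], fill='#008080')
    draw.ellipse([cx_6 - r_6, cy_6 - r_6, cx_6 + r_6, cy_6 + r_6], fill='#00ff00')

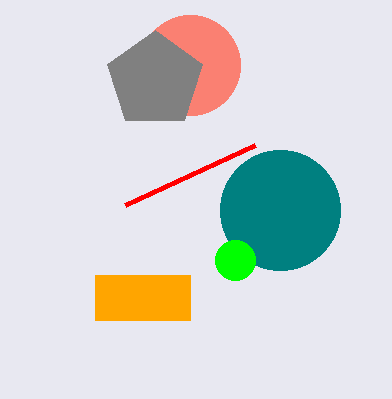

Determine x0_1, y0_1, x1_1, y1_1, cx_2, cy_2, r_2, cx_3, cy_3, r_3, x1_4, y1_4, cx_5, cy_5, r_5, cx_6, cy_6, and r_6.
x0_1 = 95, y0_1 = 275, x1_1 = 190, y1_1 = 320, cx_2 = 190, cy_2 = 65, r_2 = 50, cx_3 = 155, cy_3 = 80, r_3 = 50, x1_4 = 125, y1_4 = 205, cx_5 = 280, cy_5 = 210, r_5 = 60, cx_6 = 235, cy_6 = 260, r_6 = 20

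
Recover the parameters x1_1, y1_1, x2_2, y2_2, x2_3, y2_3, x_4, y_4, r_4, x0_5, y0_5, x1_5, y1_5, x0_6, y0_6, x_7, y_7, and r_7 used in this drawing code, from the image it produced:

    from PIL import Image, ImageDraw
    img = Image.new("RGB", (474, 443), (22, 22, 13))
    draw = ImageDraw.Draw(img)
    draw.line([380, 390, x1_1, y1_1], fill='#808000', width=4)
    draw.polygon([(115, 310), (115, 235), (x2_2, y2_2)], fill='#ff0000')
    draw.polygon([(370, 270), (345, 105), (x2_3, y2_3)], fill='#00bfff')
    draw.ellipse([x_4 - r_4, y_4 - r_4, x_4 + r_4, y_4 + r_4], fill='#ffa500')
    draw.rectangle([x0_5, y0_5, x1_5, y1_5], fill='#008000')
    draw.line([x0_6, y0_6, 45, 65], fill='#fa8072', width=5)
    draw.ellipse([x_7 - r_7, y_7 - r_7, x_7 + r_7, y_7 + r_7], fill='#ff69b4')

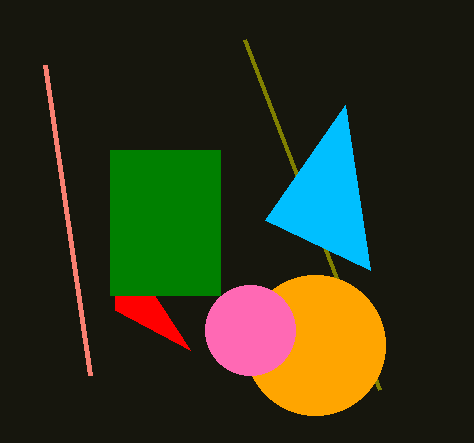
x1_1 = 245
y1_1 = 40
x2_2 = 190
y2_2 = 350
x2_3 = 265
y2_3 = 220
x_4 = 315
y_4 = 345
r_4 = 70
x0_5 = 110
y0_5 = 150
x1_5 = 220
y1_5 = 295
x0_6 = 90
y0_6 = 375
x_7 = 250
y_7 = 330
r_7 = 45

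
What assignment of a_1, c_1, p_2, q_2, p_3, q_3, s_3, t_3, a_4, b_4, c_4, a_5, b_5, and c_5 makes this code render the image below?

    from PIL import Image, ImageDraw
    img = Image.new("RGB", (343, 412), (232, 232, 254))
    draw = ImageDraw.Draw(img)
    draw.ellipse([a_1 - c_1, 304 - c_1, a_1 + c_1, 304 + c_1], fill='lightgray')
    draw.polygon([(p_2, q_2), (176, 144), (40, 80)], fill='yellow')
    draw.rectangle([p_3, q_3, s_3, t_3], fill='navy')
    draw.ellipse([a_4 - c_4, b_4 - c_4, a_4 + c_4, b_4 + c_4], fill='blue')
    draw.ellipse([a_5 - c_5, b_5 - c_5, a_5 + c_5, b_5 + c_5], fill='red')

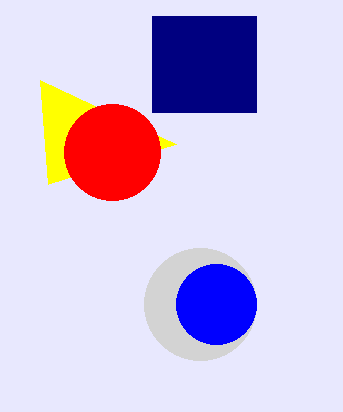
a_1 = 200, c_1 = 56, p_2 = 48, q_2 = 184, p_3 = 152, q_3 = 16, s_3 = 256, t_3 = 112, a_4 = 216, b_4 = 304, c_4 = 40, a_5 = 112, b_5 = 152, c_5 = 48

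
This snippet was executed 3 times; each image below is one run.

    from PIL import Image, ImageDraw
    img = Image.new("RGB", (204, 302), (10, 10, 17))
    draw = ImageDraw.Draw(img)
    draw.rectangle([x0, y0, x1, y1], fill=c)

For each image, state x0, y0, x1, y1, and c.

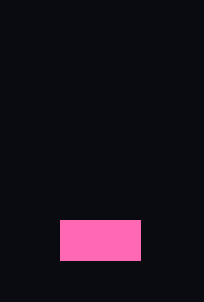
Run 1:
x0 = 60, y0 = 220, x1 = 140, y1 = 260, c = 'hotpink'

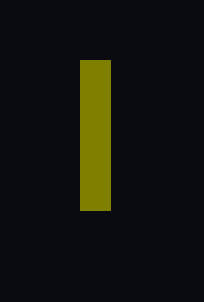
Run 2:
x0 = 80; y0 = 60; x1 = 110; y1 = 210; c = 'olive'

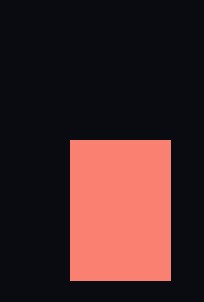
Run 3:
x0 = 70; y0 = 140; x1 = 170; y1 = 280; c = 'salmon'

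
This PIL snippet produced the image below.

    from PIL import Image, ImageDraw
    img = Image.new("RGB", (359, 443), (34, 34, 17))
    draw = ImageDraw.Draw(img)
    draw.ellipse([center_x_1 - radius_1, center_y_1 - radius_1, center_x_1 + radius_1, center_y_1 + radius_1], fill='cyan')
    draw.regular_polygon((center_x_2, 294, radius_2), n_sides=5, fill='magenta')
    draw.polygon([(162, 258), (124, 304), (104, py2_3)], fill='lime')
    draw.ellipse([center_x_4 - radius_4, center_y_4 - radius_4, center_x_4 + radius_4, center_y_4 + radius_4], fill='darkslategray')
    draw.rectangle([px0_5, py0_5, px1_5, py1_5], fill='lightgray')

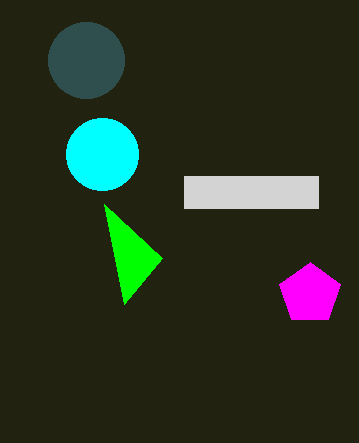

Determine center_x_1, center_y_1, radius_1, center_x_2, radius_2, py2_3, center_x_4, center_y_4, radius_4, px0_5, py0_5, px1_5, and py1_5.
center_x_1 = 102
center_y_1 = 154
radius_1 = 36
center_x_2 = 310
radius_2 = 32
py2_3 = 204
center_x_4 = 86
center_y_4 = 60
radius_4 = 38
px0_5 = 184
py0_5 = 176
px1_5 = 318
py1_5 = 208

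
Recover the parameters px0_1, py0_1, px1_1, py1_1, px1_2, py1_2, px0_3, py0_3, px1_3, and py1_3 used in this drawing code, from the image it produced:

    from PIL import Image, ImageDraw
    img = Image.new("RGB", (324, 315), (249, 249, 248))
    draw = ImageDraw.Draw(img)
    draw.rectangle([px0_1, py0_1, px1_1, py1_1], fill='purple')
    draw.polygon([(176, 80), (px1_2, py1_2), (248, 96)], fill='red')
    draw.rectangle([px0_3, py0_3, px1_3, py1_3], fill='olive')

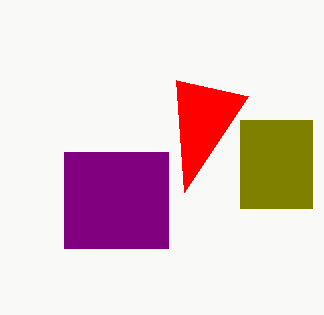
px0_1 = 64; py0_1 = 152; px1_1 = 168; py1_1 = 248; px1_2 = 184; py1_2 = 192; px0_3 = 240; py0_3 = 120; px1_3 = 312; py1_3 = 208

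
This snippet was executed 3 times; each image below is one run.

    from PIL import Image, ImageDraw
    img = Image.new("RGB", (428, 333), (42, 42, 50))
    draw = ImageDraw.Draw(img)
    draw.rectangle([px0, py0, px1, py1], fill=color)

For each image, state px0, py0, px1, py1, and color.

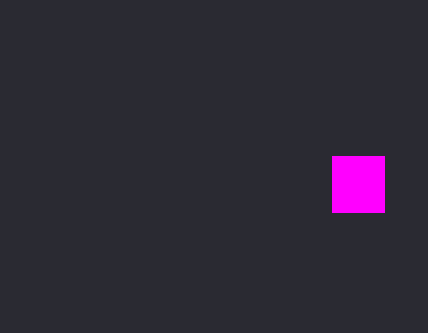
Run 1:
px0 = 332
py0 = 156
px1 = 384
py1 = 212
color = 'magenta'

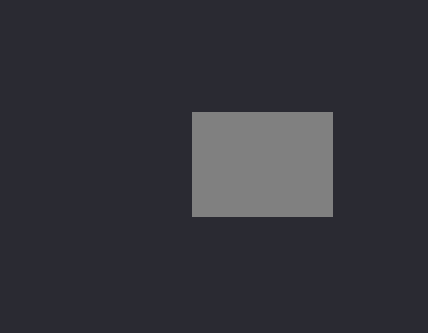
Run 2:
px0 = 192, py0 = 112, px1 = 332, py1 = 216, color = 'gray'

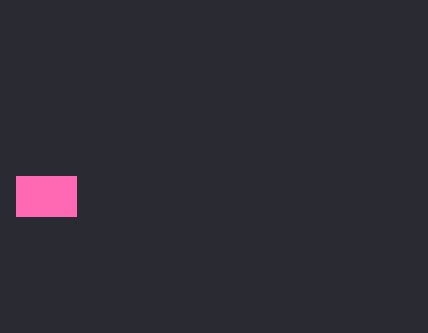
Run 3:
px0 = 16
py0 = 176
px1 = 76
py1 = 216
color = 'hotpink'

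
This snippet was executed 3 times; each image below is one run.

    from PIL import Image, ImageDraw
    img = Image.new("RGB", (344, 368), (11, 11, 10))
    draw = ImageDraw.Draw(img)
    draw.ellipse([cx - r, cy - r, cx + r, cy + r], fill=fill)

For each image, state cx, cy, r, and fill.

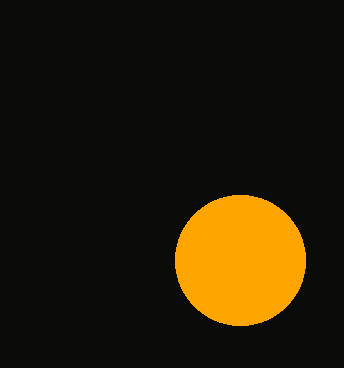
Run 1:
cx = 240, cy = 260, r = 65, fill = 'orange'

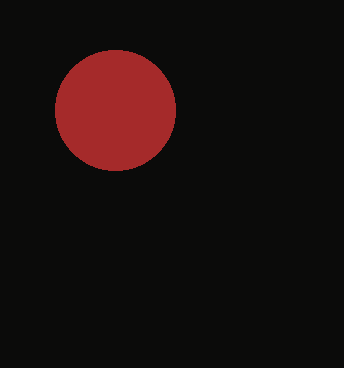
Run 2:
cx = 115; cy = 110; r = 60; fill = 'brown'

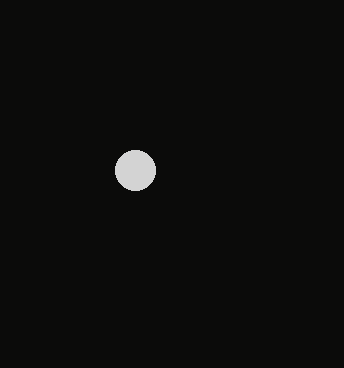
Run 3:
cx = 135, cy = 170, r = 20, fill = 'lightgray'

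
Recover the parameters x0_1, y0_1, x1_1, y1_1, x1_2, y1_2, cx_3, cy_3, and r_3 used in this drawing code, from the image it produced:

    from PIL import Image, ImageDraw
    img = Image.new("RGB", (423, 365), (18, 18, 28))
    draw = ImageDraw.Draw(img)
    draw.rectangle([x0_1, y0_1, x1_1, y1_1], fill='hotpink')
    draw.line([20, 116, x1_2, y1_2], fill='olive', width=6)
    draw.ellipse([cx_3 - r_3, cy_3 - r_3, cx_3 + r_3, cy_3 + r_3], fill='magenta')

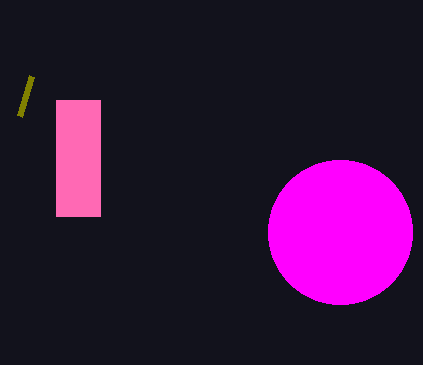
x0_1 = 56, y0_1 = 100, x1_1 = 100, y1_1 = 216, x1_2 = 32, y1_2 = 76, cx_3 = 340, cy_3 = 232, r_3 = 72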